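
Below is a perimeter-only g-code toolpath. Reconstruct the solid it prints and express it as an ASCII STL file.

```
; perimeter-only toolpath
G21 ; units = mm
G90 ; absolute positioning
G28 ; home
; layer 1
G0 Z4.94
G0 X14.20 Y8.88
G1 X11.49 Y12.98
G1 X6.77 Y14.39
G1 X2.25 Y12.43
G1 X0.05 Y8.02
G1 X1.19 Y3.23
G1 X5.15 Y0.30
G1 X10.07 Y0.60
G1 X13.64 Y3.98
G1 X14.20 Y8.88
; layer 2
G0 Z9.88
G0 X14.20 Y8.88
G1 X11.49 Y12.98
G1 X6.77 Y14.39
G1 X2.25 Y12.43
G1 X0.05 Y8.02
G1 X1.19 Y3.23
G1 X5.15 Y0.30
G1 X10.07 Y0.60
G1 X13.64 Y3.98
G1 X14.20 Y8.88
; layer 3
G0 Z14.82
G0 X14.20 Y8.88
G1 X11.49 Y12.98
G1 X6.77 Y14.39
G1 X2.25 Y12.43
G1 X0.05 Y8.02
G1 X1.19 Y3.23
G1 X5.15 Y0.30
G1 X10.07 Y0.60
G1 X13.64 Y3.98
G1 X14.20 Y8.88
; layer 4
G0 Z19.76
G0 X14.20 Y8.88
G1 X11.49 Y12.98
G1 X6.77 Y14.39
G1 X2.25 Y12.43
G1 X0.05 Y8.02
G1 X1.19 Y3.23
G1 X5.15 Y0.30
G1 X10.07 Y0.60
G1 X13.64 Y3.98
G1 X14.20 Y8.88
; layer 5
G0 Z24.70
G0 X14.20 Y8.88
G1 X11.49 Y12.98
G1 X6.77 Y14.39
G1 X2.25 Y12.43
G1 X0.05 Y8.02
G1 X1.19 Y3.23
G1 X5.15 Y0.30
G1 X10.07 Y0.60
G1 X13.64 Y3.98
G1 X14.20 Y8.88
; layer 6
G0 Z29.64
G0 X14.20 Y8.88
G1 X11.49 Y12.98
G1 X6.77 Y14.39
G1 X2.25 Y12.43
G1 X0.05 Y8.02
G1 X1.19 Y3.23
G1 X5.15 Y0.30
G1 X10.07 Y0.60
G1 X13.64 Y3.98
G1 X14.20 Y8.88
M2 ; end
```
solid part
  facet normal 0.0000 0.0000 -1.0000
    outer loop
      vertex 6.77 14.39 0.00
      vertex 11.49 12.98 0.00
      vertex 14.20 8.88 0.00
    endloop
  endfacet
  facet normal 0.0000 0.0000 -1.0000
    outer loop
      vertex 2.25 12.43 0.00
      vertex 6.77 14.39 0.00
      vertex 14.20 8.88 0.00
    endloop
  endfacet
  facet normal 0.0000 0.0000 -1.0000
    outer loop
      vertex 0.05 8.02 0.00
      vertex 2.25 12.43 0.00
      vertex 14.20 8.88 0.00
    endloop
  endfacet
  facet normal 0.0000 0.0000 -1.0000
    outer loop
      vertex 1.19 3.23 0.00
      vertex 0.05 8.02 0.00
      vertex 14.20 8.88 0.00
    endloop
  endfacet
  facet normal 0.0000 0.0000 -1.0000
    outer loop
      vertex 5.15 0.30 0.00
      vertex 1.19 3.23 0.00
      vertex 14.20 8.88 0.00
    endloop
  endfacet
  facet normal 0.0000 0.0000 -1.0000
    outer loop
      vertex 10.07 0.60 0.00
      vertex 5.15 0.30 0.00
      vertex 14.20 8.88 0.00
    endloop
  endfacet
  facet normal 0.0000 0.0000 -1.0000
    outer loop
      vertex 13.64 3.98 0.00
      vertex 10.07 0.60 0.00
      vertex 14.20 8.88 0.00
    endloop
  endfacet
  facet normal 0.0000 0.0000 1.0000
    outer loop
      vertex 14.20 8.88 29.64
      vertex 11.49 12.98 29.64
      vertex 6.77 14.39 29.64
    endloop
  endfacet
  facet normal 0.0000 0.0000 1.0000
    outer loop
      vertex 14.20 8.88 29.64
      vertex 6.77 14.39 29.64
      vertex 2.25 12.43 29.64
    endloop
  endfacet
  facet normal 0.0000 0.0000 1.0000
    outer loop
      vertex 14.20 8.88 29.64
      vertex 2.25 12.43 29.64
      vertex 0.05 8.02 29.64
    endloop
  endfacet
  facet normal 0.0000 0.0000 1.0000
    outer loop
      vertex 14.20 8.88 29.64
      vertex 0.05 8.02 29.64
      vertex 1.19 3.23 29.64
    endloop
  endfacet
  facet normal 0.0000 0.0000 1.0000
    outer loop
      vertex 14.20 8.88 29.64
      vertex 1.19 3.23 29.64
      vertex 5.15 0.30 29.64
    endloop
  endfacet
  facet normal 0.0000 0.0000 1.0000
    outer loop
      vertex 14.20 8.88 29.64
      vertex 5.15 0.30 29.64
      vertex 10.07 0.60 29.64
    endloop
  endfacet
  facet normal 0.0000 0.0000 1.0000
    outer loop
      vertex 14.20 8.88 29.64
      vertex 10.07 0.60 29.64
      vertex 13.64 3.98 29.64
    endloop
  endfacet
  facet normal 0.8342 0.5514 0.0000
    outer loop
      vertex 14.20 8.88 0.00
      vertex 11.49 12.98 0.00
      vertex 11.49 12.98 29.64
    endloop
  endfacet
  facet normal 0.8342 0.5514 0.0000
    outer loop
      vertex 14.20 8.88 0.00
      vertex 11.49 12.98 29.64
      vertex 14.20 8.88 29.64
    endloop
  endfacet
  facet normal 0.2862 0.9582 0.0000
    outer loop
      vertex 11.49 12.98 0.00
      vertex 6.77 14.39 0.00
      vertex 6.77 14.39 29.64
    endloop
  endfacet
  facet normal 0.2862 0.9582 0.0000
    outer loop
      vertex 11.49 12.98 0.00
      vertex 6.77 14.39 29.64
      vertex 11.49 12.98 29.64
    endloop
  endfacet
  facet normal -0.3978 0.9175 0.0000
    outer loop
      vertex 6.77 14.39 0.00
      vertex 2.25 12.43 0.00
      vertex 2.25 12.43 29.64
    endloop
  endfacet
  facet normal -0.3978 0.9175 0.0000
    outer loop
      vertex 6.77 14.39 0.00
      vertex 2.25 12.43 29.64
      vertex 6.77 14.39 29.64
    endloop
  endfacet
  facet normal -0.8948 0.4464 0.0000
    outer loop
      vertex 2.25 12.43 0.00
      vertex 0.05 8.02 0.00
      vertex 0.05 8.02 29.64
    endloop
  endfacet
  facet normal -0.8948 0.4464 0.0000
    outer loop
      vertex 2.25 12.43 0.00
      vertex 0.05 8.02 29.64
      vertex 2.25 12.43 29.64
    endloop
  endfacet
  facet normal -0.9728 -0.2315 0.0000
    outer loop
      vertex 0.05 8.02 0.00
      vertex 1.19 3.23 0.00
      vertex 1.19 3.23 29.64
    endloop
  endfacet
  facet normal -0.9728 -0.2315 0.0000
    outer loop
      vertex 0.05 8.02 0.00
      vertex 1.19 3.23 29.64
      vertex 0.05 8.02 29.64
    endloop
  endfacet
  facet normal -0.5948 -0.8039 0.0000
    outer loop
      vertex 1.19 3.23 0.00
      vertex 5.15 0.30 0.00
      vertex 5.15 0.30 29.64
    endloop
  endfacet
  facet normal -0.5948 -0.8039 0.0000
    outer loop
      vertex 1.19 3.23 0.00
      vertex 5.15 0.30 29.64
      vertex 1.19 3.23 29.64
    endloop
  endfacet
  facet normal 0.0609 -0.9981 0.0000
    outer loop
      vertex 5.15 0.30 0.00
      vertex 10.07 0.60 0.00
      vertex 10.07 0.60 29.64
    endloop
  endfacet
  facet normal 0.0609 -0.9981 0.0000
    outer loop
      vertex 5.15 0.30 0.00
      vertex 10.07 0.60 29.64
      vertex 5.15 0.30 29.64
    endloop
  endfacet
  facet normal 0.6875 -0.7262 0.0000
    outer loop
      vertex 10.07 0.60 0.00
      vertex 13.64 3.98 0.00
      vertex 13.64 3.98 29.64
    endloop
  endfacet
  facet normal 0.6875 -0.7262 0.0000
    outer loop
      vertex 10.07 0.60 0.00
      vertex 13.64 3.98 29.64
      vertex 10.07 0.60 29.64
    endloop
  endfacet
  facet normal 0.9935 -0.1135 0.0000
    outer loop
      vertex 13.64 3.98 0.00
      vertex 14.20 8.88 0.00
      vertex 14.20 8.88 29.64
    endloop
  endfacet
  facet normal 0.9935 -0.1135 0.0000
    outer loop
      vertex 13.64 3.98 0.00
      vertex 14.20 8.88 29.64
      vertex 13.64 3.98 29.64
    endloop
  endfacet
endsolid part

The G0 Z moves step by Δz≈4.94 mm. Every layer's G1 loop is the same polygon, so the solid is a straight extrusion of it from z=0 to z≈29.6. Closing with flat bottom and top caps and triangulating gives 32 facets — a regular 9-sided prism (a cylinder approximated with 9 flat sides), circumscribed radius ≈ 7.2 mm, height ≈ 29.6 mm.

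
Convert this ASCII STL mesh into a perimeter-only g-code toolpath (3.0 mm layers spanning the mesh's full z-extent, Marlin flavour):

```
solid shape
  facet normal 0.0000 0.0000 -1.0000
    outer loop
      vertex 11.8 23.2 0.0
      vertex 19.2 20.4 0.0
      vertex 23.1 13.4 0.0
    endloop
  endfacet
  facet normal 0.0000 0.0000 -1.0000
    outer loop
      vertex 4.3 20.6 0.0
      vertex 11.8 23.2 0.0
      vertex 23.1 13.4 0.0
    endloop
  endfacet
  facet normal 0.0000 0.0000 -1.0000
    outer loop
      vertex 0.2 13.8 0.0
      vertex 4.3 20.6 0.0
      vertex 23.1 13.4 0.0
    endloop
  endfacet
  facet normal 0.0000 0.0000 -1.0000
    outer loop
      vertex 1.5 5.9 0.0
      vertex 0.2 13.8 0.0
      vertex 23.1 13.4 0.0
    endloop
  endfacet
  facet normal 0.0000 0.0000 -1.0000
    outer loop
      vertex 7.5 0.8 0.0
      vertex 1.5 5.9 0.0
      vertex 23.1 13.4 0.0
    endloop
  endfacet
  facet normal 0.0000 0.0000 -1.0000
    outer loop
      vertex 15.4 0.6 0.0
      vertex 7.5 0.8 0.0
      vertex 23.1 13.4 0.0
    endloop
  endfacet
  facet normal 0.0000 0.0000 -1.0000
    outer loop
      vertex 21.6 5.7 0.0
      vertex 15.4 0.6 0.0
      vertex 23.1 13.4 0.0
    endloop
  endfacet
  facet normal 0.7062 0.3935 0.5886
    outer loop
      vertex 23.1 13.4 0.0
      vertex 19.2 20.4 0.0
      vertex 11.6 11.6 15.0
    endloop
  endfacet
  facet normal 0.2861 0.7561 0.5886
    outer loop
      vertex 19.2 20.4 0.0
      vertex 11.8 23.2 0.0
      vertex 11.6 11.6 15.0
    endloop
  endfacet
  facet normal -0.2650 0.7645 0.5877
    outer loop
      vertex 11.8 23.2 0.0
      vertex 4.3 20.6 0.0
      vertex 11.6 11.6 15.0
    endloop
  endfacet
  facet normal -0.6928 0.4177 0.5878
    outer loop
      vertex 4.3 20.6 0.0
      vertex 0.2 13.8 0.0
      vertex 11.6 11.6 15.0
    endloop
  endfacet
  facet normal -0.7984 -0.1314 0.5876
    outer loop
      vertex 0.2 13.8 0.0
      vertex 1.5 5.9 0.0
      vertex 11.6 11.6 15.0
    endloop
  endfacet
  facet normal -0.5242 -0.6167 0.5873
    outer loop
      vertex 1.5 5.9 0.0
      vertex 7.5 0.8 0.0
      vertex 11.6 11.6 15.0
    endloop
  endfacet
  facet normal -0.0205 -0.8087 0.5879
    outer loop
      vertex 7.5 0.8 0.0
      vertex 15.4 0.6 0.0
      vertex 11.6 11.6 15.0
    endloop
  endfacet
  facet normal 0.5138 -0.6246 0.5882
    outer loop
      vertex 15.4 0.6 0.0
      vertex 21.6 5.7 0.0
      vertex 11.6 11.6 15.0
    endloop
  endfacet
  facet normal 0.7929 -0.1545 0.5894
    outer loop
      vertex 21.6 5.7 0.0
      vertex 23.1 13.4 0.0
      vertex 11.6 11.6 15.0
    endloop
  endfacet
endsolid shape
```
; perimeter-only toolpath
G21 ; units = mm
G90 ; absolute positioning
G28 ; home
; layer 1
G0 Z3.0
G0 X20.8 Y13.0
G1 X17.7 Y18.6
G1 X11.8 Y20.9
G1 X5.8 Y18.8
G1 X2.5 Y13.4
G1 X3.5 Y7.0
G1 X8.3 Y3.0
G1 X14.6 Y2.8
G1 X19.6 Y6.9
G1 X20.8 Y13.0
; layer 2
G0 Z6.0
G0 X18.5 Y12.7
G1 X16.2 Y16.9
G1 X11.7 Y18.6
G1 X7.2 Y17.0
G1 X4.8 Y12.9
G1 X5.5 Y8.2
G1 X9.1 Y5.1
G1 X13.9 Y5.0
G1 X17.6 Y8.1
G1 X18.5 Y12.7
; layer 3
G0 Z9.0
G0 X16.2 Y12.3
G1 X14.6 Y15.1
G1 X11.7 Y16.2
G1 X8.7 Y15.2
G1 X7.0 Y12.5
G1 X7.6 Y9.3
G1 X10.0 Y7.3
G1 X13.1 Y7.2
G1 X15.6 Y9.2
G1 X16.2 Y12.3
; layer 4
G0 Z12.0
G0 X13.9 Y12.0
G1 X13.1 Y13.4
G1 X11.6 Y13.9
G1 X10.1 Y13.4
G1 X9.3 Y12.0
G1 X9.6 Y10.5
G1 X10.8 Y9.4
G1 X12.4 Y9.4
G1 X13.6 Y10.4
G1 X13.9 Y12.0
M2 ; end

The solid is a regular 9-sided pyramid, base circumscribed radius ≈ 11.6 mm, apex at z ≈ 15 mm. Slicing at Δz = 3.0 mm — 5 equal slices spanning the solid's height, so layer i sits at z = i·h/5 — gives 4 non-empty perimeters. Each is a 9-segment closed polygon; G0 lifts to the layer z and rapids to the start vertex, then G1 traces the edges. The cross-section shrinks linearly with z (the slice at the apex is degenerate and omitted).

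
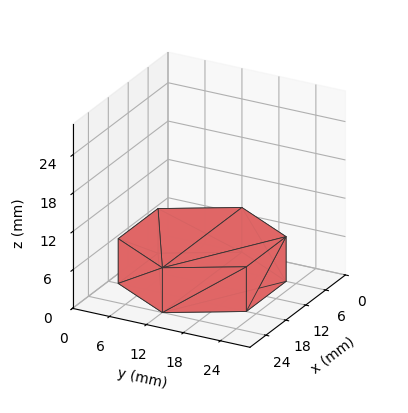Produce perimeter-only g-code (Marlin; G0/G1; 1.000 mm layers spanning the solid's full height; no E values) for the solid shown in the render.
Reading the render: the shape is a regular 6-sided prism (a cylinder approximated with 6 flat sides), circumscribed radius ≈ 12 mm, height ≈ 7 mm (dimensions read to the nearest mm from the axis ticks). For the g-code, the solid's height is divided into equal slices at the stated Δz and each level perimeter traced with G1 moves after a G0 lift.

; perimeter-only toolpath
G21 ; units = mm
G90 ; absolute positioning
G28 ; home
; layer 1
G0 Z1.000
G0 X24.000 Y12.000
G1 X18.000 Y22.392
G1 X6.000 Y22.392
G1 X0.000 Y12.000
G1 X6.000 Y1.608
G1 X18.000 Y1.608
G1 X24.000 Y12.000
; layer 2
G0 Z2.000
G0 X24.000 Y12.000
G1 X18.000 Y22.392
G1 X6.000 Y22.392
G1 X0.000 Y12.000
G1 X6.000 Y1.608
G1 X18.000 Y1.608
G1 X24.000 Y12.000
; layer 3
G0 Z3.000
G0 X24.000 Y12.000
G1 X18.000 Y22.392
G1 X6.000 Y22.392
G1 X0.000 Y12.000
G1 X6.000 Y1.608
G1 X18.000 Y1.608
G1 X24.000 Y12.000
; layer 4
G0 Z4.000
G0 X24.000 Y12.000
G1 X18.000 Y22.392
G1 X6.000 Y22.392
G1 X0.000 Y12.000
G1 X6.000 Y1.608
G1 X18.000 Y1.608
G1 X24.000 Y12.000
; layer 5
G0 Z5.000
G0 X24.000 Y12.000
G1 X18.000 Y22.392
G1 X6.000 Y22.392
G1 X0.000 Y12.000
G1 X6.000 Y1.608
G1 X18.000 Y1.608
G1 X24.000 Y12.000
; layer 6
G0 Z6.000
G0 X24.000 Y12.000
G1 X18.000 Y22.392
G1 X6.000 Y22.392
G1 X0.000 Y12.000
G1 X6.000 Y1.608
G1 X18.000 Y1.608
G1 X24.000 Y12.000
; layer 7
G0 Z7.000
G0 X24.000 Y12.000
G1 X18.000 Y22.392
G1 X6.000 Y22.392
G1 X0.000 Y12.000
G1 X6.000 Y1.608
G1 X18.000 Y1.608
G1 X24.000 Y12.000
M2 ; end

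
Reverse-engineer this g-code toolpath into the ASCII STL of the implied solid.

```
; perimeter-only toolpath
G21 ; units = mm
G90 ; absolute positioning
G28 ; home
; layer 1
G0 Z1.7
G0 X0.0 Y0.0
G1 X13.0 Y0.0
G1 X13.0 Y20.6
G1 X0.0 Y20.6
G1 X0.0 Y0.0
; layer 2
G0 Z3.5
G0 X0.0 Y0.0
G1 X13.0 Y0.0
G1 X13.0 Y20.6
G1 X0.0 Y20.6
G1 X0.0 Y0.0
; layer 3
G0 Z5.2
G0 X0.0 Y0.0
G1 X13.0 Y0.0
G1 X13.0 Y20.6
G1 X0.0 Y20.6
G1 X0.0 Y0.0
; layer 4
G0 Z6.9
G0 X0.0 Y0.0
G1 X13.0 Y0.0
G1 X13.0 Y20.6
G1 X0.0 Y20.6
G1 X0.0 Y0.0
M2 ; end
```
solid part
  facet normal 0.0000 0.0000 -1.0000
    outer loop
      vertex 13.0 20.6 0.0
      vertex 13.0 0.0 0.0
      vertex 0.0 0.0 0.0
    endloop
  endfacet
  facet normal 0.0000 0.0000 -1.0000
    outer loop
      vertex 0.0 20.6 0.0
      vertex 13.0 20.6 0.0
      vertex 0.0 0.0 0.0
    endloop
  endfacet
  facet normal 0.0000 0.0000 1.0000
    outer loop
      vertex 0.0 0.0 6.9
      vertex 13.0 0.0 6.9
      vertex 13.0 20.6 6.9
    endloop
  endfacet
  facet normal 0.0000 0.0000 1.0000
    outer loop
      vertex 0.0 0.0 6.9
      vertex 13.0 20.6 6.9
      vertex 0.0 20.6 6.9
    endloop
  endfacet
  facet normal 0.0000 -1.0000 0.0000
    outer loop
      vertex 0.0 0.0 0.0
      vertex 13.0 0.0 0.0
      vertex 13.0 0.0 6.9
    endloop
  endfacet
  facet normal 0.0000 -1.0000 0.0000
    outer loop
      vertex 0.0 0.0 0.0
      vertex 13.0 0.0 6.9
      vertex 0.0 0.0 6.9
    endloop
  endfacet
  facet normal 0.0000 1.0000 0.0000
    outer loop
      vertex 13.0 20.6 6.9
      vertex 13.0 20.6 0.0
      vertex 0.0 20.6 0.0
    endloop
  endfacet
  facet normal 0.0000 1.0000 0.0000
    outer loop
      vertex 0.0 20.6 6.9
      vertex 13.0 20.6 6.9
      vertex 0.0 20.6 0.0
    endloop
  endfacet
  facet normal -1.0000 0.0000 0.0000
    outer loop
      vertex 0.0 20.6 6.9
      vertex 0.0 20.6 0.0
      vertex 0.0 0.0 0.0
    endloop
  endfacet
  facet normal -1.0000 0.0000 0.0000
    outer loop
      vertex 0.0 0.0 6.9
      vertex 0.0 20.6 6.9
      vertex 0.0 0.0 0.0
    endloop
  endfacet
  facet normal 1.0000 0.0000 0.0000
    outer loop
      vertex 13.0 0.0 0.0
      vertex 13.0 20.6 0.0
      vertex 13.0 20.6 6.9
    endloop
  endfacet
  facet normal 1.0000 0.0000 0.0000
    outer loop
      vertex 13.0 0.0 0.0
      vertex 13.0 20.6 6.9
      vertex 13.0 0.0 6.9
    endloop
  endfacet
endsolid part

The G0 Z moves step by Δz≈1.7 mm. Every layer's G1 loop is the same polygon, so the solid is a straight extrusion of it from z=0 to z≈6.9. Closing with flat bottom and top caps and triangulating gives 12 facets — a rectangular box, roughly 13 × 20.6 mm footprint and 6.9 mm tall.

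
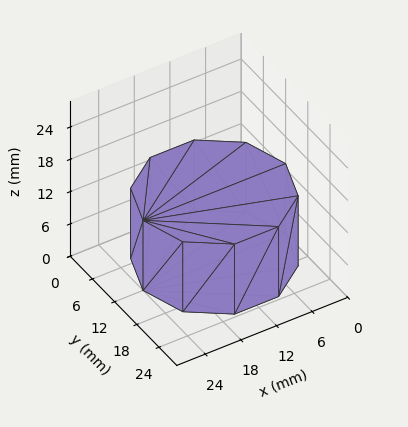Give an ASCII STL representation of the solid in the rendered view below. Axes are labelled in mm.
Reading the render: the shape is a regular 10-sided prism (a cylinder approximated with 10 flat sides), circumscribed radius ≈ 12 mm, height ≈ 13 mm (dimensions read to the nearest mm from the axis ticks). For the STL, each face is triangulated and given an outward normal.

solid part
  facet normal 0.0000 0.0000 -1.0000
    outer loop
      vertex 15.708 23.413 0.000
      vertex 21.708 19.053 0.000
      vertex 24.000 12.000 0.000
    endloop
  endfacet
  facet normal 0.0000 0.0000 -1.0000
    outer loop
      vertex 8.292 23.413 0.000
      vertex 15.708 23.413 0.000
      vertex 24.000 12.000 0.000
    endloop
  endfacet
  facet normal 0.0000 0.0000 -1.0000
    outer loop
      vertex 2.292 19.053 0.000
      vertex 8.292 23.413 0.000
      vertex 24.000 12.000 0.000
    endloop
  endfacet
  facet normal 0.0000 0.0000 -1.0000
    outer loop
      vertex 0.000 12.000 0.000
      vertex 2.292 19.053 0.000
      vertex 24.000 12.000 0.000
    endloop
  endfacet
  facet normal 0.0000 0.0000 -1.0000
    outer loop
      vertex 2.292 4.947 0.000
      vertex 0.000 12.000 0.000
      vertex 24.000 12.000 0.000
    endloop
  endfacet
  facet normal 0.0000 0.0000 -1.0000
    outer loop
      vertex 8.292 0.587 0.000
      vertex 2.292 4.947 0.000
      vertex 24.000 12.000 0.000
    endloop
  endfacet
  facet normal 0.0000 0.0000 -1.0000
    outer loop
      vertex 15.708 0.587 0.000
      vertex 8.292 0.587 0.000
      vertex 24.000 12.000 0.000
    endloop
  endfacet
  facet normal 0.0000 0.0000 -1.0000
    outer loop
      vertex 21.708 4.947 0.000
      vertex 15.708 0.587 0.000
      vertex 24.000 12.000 0.000
    endloop
  endfacet
  facet normal 0.0000 0.0000 1.0000
    outer loop
      vertex 24.000 12.000 13.000
      vertex 21.708 19.053 13.000
      vertex 15.708 23.413 13.000
    endloop
  endfacet
  facet normal 0.0000 0.0000 1.0000
    outer loop
      vertex 24.000 12.000 13.000
      vertex 15.708 23.413 13.000
      vertex 8.292 23.413 13.000
    endloop
  endfacet
  facet normal 0.0000 0.0000 1.0000
    outer loop
      vertex 24.000 12.000 13.000
      vertex 8.292 23.413 13.000
      vertex 2.292 19.053 13.000
    endloop
  endfacet
  facet normal 0.0000 0.0000 1.0000
    outer loop
      vertex 24.000 12.000 13.000
      vertex 2.292 19.053 13.000
      vertex 0.000 12.000 13.000
    endloop
  endfacet
  facet normal 0.0000 0.0000 1.0000
    outer loop
      vertex 24.000 12.000 13.000
      vertex 0.000 12.000 13.000
      vertex 2.292 4.947 13.000
    endloop
  endfacet
  facet normal 0.0000 0.0000 1.0000
    outer loop
      vertex 24.000 12.000 13.000
      vertex 2.292 4.947 13.000
      vertex 8.292 0.587 13.000
    endloop
  endfacet
  facet normal 0.0000 0.0000 1.0000
    outer loop
      vertex 24.000 12.000 13.000
      vertex 8.292 0.587 13.000
      vertex 15.708 0.587 13.000
    endloop
  endfacet
  facet normal 0.0000 0.0000 1.0000
    outer loop
      vertex 24.000 12.000 13.000
      vertex 15.708 0.587 13.000
      vertex 21.708 4.947 13.000
    endloop
  endfacet
  facet normal 0.9510 0.3091 0.0000
    outer loop
      vertex 24.000 12.000 0.000
      vertex 21.708 19.053 0.000
      vertex 21.708 19.053 13.000
    endloop
  endfacet
  facet normal 0.9510 0.3091 0.0000
    outer loop
      vertex 24.000 12.000 0.000
      vertex 21.708 19.053 13.000
      vertex 24.000 12.000 13.000
    endloop
  endfacet
  facet normal 0.5879 0.8090 0.0000
    outer loop
      vertex 21.708 19.053 0.000
      vertex 15.708 23.413 0.000
      vertex 15.708 23.413 13.000
    endloop
  endfacet
  facet normal 0.5879 0.8090 0.0000
    outer loop
      vertex 21.708 19.053 0.000
      vertex 15.708 23.413 13.000
      vertex 21.708 19.053 13.000
    endloop
  endfacet
  facet normal 0.0000 1.0000 0.0000
    outer loop
      vertex 15.708 23.413 0.000
      vertex 8.292 23.413 0.000
      vertex 8.292 23.413 13.000
    endloop
  endfacet
  facet normal 0.0000 1.0000 0.0000
    outer loop
      vertex 15.708 23.413 0.000
      vertex 8.292 23.413 13.000
      vertex 15.708 23.413 13.000
    endloop
  endfacet
  facet normal -0.5879 0.8090 0.0000
    outer loop
      vertex 8.292 23.413 0.000
      vertex 2.292 19.053 0.000
      vertex 2.292 19.053 13.000
    endloop
  endfacet
  facet normal -0.5879 0.8090 0.0000
    outer loop
      vertex 8.292 23.413 0.000
      vertex 2.292 19.053 13.000
      vertex 8.292 23.413 13.000
    endloop
  endfacet
  facet normal -0.9510 0.3091 0.0000
    outer loop
      vertex 2.292 19.053 0.000
      vertex 0.000 12.000 0.000
      vertex 0.000 12.000 13.000
    endloop
  endfacet
  facet normal -0.9510 0.3091 0.0000
    outer loop
      vertex 2.292 19.053 0.000
      vertex 0.000 12.000 13.000
      vertex 2.292 19.053 13.000
    endloop
  endfacet
  facet normal -0.9510 -0.3091 0.0000
    outer loop
      vertex 0.000 12.000 0.000
      vertex 2.292 4.947 0.000
      vertex 2.292 4.947 13.000
    endloop
  endfacet
  facet normal -0.9510 -0.3091 0.0000
    outer loop
      vertex 0.000 12.000 0.000
      vertex 2.292 4.947 13.000
      vertex 0.000 12.000 13.000
    endloop
  endfacet
  facet normal -0.5879 -0.8090 0.0000
    outer loop
      vertex 2.292 4.947 0.000
      vertex 8.292 0.587 0.000
      vertex 8.292 0.587 13.000
    endloop
  endfacet
  facet normal -0.5879 -0.8090 0.0000
    outer loop
      vertex 2.292 4.947 0.000
      vertex 8.292 0.587 13.000
      vertex 2.292 4.947 13.000
    endloop
  endfacet
  facet normal 0.0000 -1.0000 0.0000
    outer loop
      vertex 8.292 0.587 0.000
      vertex 15.708 0.587 0.000
      vertex 15.708 0.587 13.000
    endloop
  endfacet
  facet normal 0.0000 -1.0000 0.0000
    outer loop
      vertex 8.292 0.587 0.000
      vertex 15.708 0.587 13.000
      vertex 8.292 0.587 13.000
    endloop
  endfacet
  facet normal 0.5879 -0.8090 0.0000
    outer loop
      vertex 15.708 0.587 0.000
      vertex 21.708 4.947 0.000
      vertex 21.708 4.947 13.000
    endloop
  endfacet
  facet normal 0.5879 -0.8090 0.0000
    outer loop
      vertex 15.708 0.587 0.000
      vertex 21.708 4.947 13.000
      vertex 15.708 0.587 13.000
    endloop
  endfacet
  facet normal 0.9510 -0.3091 0.0000
    outer loop
      vertex 21.708 4.947 0.000
      vertex 24.000 12.000 0.000
      vertex 24.000 12.000 13.000
    endloop
  endfacet
  facet normal 0.9510 -0.3091 0.0000
    outer loop
      vertex 21.708 4.947 0.000
      vertex 24.000 12.000 13.000
      vertex 21.708 4.947 13.000
    endloop
  endfacet
endsolid part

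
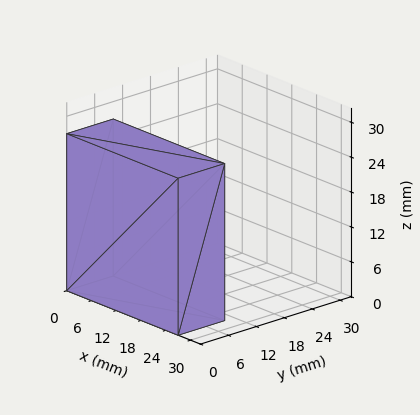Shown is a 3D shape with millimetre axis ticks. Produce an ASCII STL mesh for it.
Reading the render: the shape is a rectangular box, roughly 27 × 10 mm footprint and 27 mm tall (dimensions read to the nearest mm from the axis ticks). For the STL, each face is triangulated and given an outward normal.

solid part
  facet normal 0.0000 0.0000 -1.0000
    outer loop
      vertex 27.0 10.0 0.0
      vertex 27.0 0.0 0.0
      vertex 0.0 0.0 0.0
    endloop
  endfacet
  facet normal 0.0000 0.0000 -1.0000
    outer loop
      vertex 0.0 10.0 0.0
      vertex 27.0 10.0 0.0
      vertex 0.0 0.0 0.0
    endloop
  endfacet
  facet normal 0.0000 0.0000 1.0000
    outer loop
      vertex 0.0 0.0 27.0
      vertex 27.0 0.0 27.0
      vertex 27.0 10.0 27.0
    endloop
  endfacet
  facet normal 0.0000 0.0000 1.0000
    outer loop
      vertex 0.0 0.0 27.0
      vertex 27.0 10.0 27.0
      vertex 0.0 10.0 27.0
    endloop
  endfacet
  facet normal 0.0000 -1.0000 0.0000
    outer loop
      vertex 0.0 0.0 0.0
      vertex 27.0 0.0 0.0
      vertex 27.0 0.0 27.0
    endloop
  endfacet
  facet normal 0.0000 -1.0000 0.0000
    outer loop
      vertex 0.0 0.0 0.0
      vertex 27.0 0.0 27.0
      vertex 0.0 0.0 27.0
    endloop
  endfacet
  facet normal 0.0000 1.0000 0.0000
    outer loop
      vertex 27.0 10.0 27.0
      vertex 27.0 10.0 0.0
      vertex 0.0 10.0 0.0
    endloop
  endfacet
  facet normal 0.0000 1.0000 0.0000
    outer loop
      vertex 0.0 10.0 27.0
      vertex 27.0 10.0 27.0
      vertex 0.0 10.0 0.0
    endloop
  endfacet
  facet normal -1.0000 0.0000 0.0000
    outer loop
      vertex 0.0 10.0 27.0
      vertex 0.0 10.0 0.0
      vertex 0.0 0.0 0.0
    endloop
  endfacet
  facet normal -1.0000 0.0000 0.0000
    outer loop
      vertex 0.0 0.0 27.0
      vertex 0.0 10.0 27.0
      vertex 0.0 0.0 0.0
    endloop
  endfacet
  facet normal 1.0000 0.0000 0.0000
    outer loop
      vertex 27.0 0.0 0.0
      vertex 27.0 10.0 0.0
      vertex 27.0 10.0 27.0
    endloop
  endfacet
  facet normal 1.0000 0.0000 0.0000
    outer loop
      vertex 27.0 0.0 0.0
      vertex 27.0 10.0 27.0
      vertex 27.0 0.0 27.0
    endloop
  endfacet
endsolid part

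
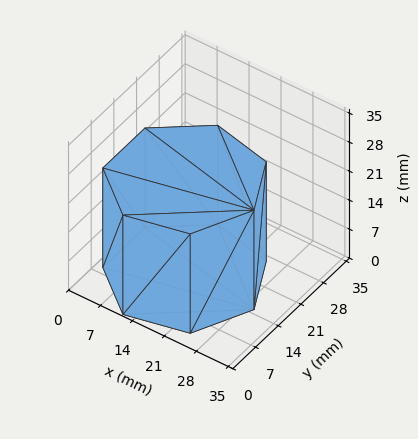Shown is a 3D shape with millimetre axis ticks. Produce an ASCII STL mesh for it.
Reading the render: the shape is a regular 7-sided prism (a cylinder approximated with 7 flat sides), circumscribed radius ≈ 15 mm, height ≈ 24 mm (dimensions read to the nearest mm from the axis ticks). For the STL, each face is triangulated and given an outward normal.

solid part
  facet normal 0.0000 0.0000 -1.0000
    outer loop
      vertex 11.66 29.62 0.00
      vertex 24.35 26.73 0.00
      vertex 30.00 15.00 0.00
    endloop
  endfacet
  facet normal 0.0000 0.0000 -1.0000
    outer loop
      vertex 1.49 21.51 0.00
      vertex 11.66 29.62 0.00
      vertex 30.00 15.00 0.00
    endloop
  endfacet
  facet normal 0.0000 0.0000 -1.0000
    outer loop
      vertex 1.49 8.49 0.00
      vertex 1.49 21.51 0.00
      vertex 30.00 15.00 0.00
    endloop
  endfacet
  facet normal 0.0000 0.0000 -1.0000
    outer loop
      vertex 11.66 0.38 0.00
      vertex 1.49 8.49 0.00
      vertex 30.00 15.00 0.00
    endloop
  endfacet
  facet normal 0.0000 0.0000 -1.0000
    outer loop
      vertex 24.35 3.27 0.00
      vertex 11.66 0.38 0.00
      vertex 30.00 15.00 0.00
    endloop
  endfacet
  facet normal 0.0000 0.0000 1.0000
    outer loop
      vertex 30.00 15.00 24.00
      vertex 24.35 26.73 24.00
      vertex 11.66 29.62 24.00
    endloop
  endfacet
  facet normal 0.0000 0.0000 1.0000
    outer loop
      vertex 30.00 15.00 24.00
      vertex 11.66 29.62 24.00
      vertex 1.49 21.51 24.00
    endloop
  endfacet
  facet normal 0.0000 0.0000 1.0000
    outer loop
      vertex 30.00 15.00 24.00
      vertex 1.49 21.51 24.00
      vertex 1.49 8.49 24.00
    endloop
  endfacet
  facet normal 0.0000 0.0000 1.0000
    outer loop
      vertex 30.00 15.00 24.00
      vertex 1.49 8.49 24.00
      vertex 11.66 0.38 24.00
    endloop
  endfacet
  facet normal 0.0000 0.0000 1.0000
    outer loop
      vertex 30.00 15.00 24.00
      vertex 11.66 0.38 24.00
      vertex 24.35 3.27 24.00
    endloop
  endfacet
  facet normal 0.9009 0.4340 0.0000
    outer loop
      vertex 30.00 15.00 0.00
      vertex 24.35 26.73 0.00
      vertex 24.35 26.73 24.00
    endloop
  endfacet
  facet normal 0.9009 0.4340 0.0000
    outer loop
      vertex 30.00 15.00 0.00
      vertex 24.35 26.73 24.00
      vertex 30.00 15.00 24.00
    endloop
  endfacet
  facet normal 0.2221 0.9750 0.0000
    outer loop
      vertex 24.35 26.73 0.00
      vertex 11.66 29.62 0.00
      vertex 11.66 29.62 24.00
    endloop
  endfacet
  facet normal 0.2221 0.9750 0.0000
    outer loop
      vertex 24.35 26.73 0.00
      vertex 11.66 29.62 24.00
      vertex 24.35 26.73 24.00
    endloop
  endfacet
  facet normal -0.6235 0.7818 0.0000
    outer loop
      vertex 11.66 29.62 0.00
      vertex 1.49 21.51 0.00
      vertex 1.49 21.51 24.00
    endloop
  endfacet
  facet normal -0.6235 0.7818 0.0000
    outer loop
      vertex 11.66 29.62 0.00
      vertex 1.49 21.51 24.00
      vertex 11.66 29.62 24.00
    endloop
  endfacet
  facet normal -1.0000 0.0000 0.0000
    outer loop
      vertex 1.49 21.51 0.00
      vertex 1.49 8.49 0.00
      vertex 1.49 8.49 24.00
    endloop
  endfacet
  facet normal -1.0000 0.0000 0.0000
    outer loop
      vertex 1.49 21.51 0.00
      vertex 1.49 8.49 24.00
      vertex 1.49 21.51 24.00
    endloop
  endfacet
  facet normal -0.6235 -0.7818 0.0000
    outer loop
      vertex 1.49 8.49 0.00
      vertex 11.66 0.38 0.00
      vertex 11.66 0.38 24.00
    endloop
  endfacet
  facet normal -0.6235 -0.7818 0.0000
    outer loop
      vertex 1.49 8.49 0.00
      vertex 11.66 0.38 24.00
      vertex 1.49 8.49 24.00
    endloop
  endfacet
  facet normal 0.2221 -0.9750 0.0000
    outer loop
      vertex 11.66 0.38 0.00
      vertex 24.35 3.27 0.00
      vertex 24.35 3.27 24.00
    endloop
  endfacet
  facet normal 0.2221 -0.9750 0.0000
    outer loop
      vertex 11.66 0.38 0.00
      vertex 24.35 3.27 24.00
      vertex 11.66 0.38 24.00
    endloop
  endfacet
  facet normal 0.9009 -0.4340 0.0000
    outer loop
      vertex 24.35 3.27 0.00
      vertex 30.00 15.00 0.00
      vertex 30.00 15.00 24.00
    endloop
  endfacet
  facet normal 0.9009 -0.4340 0.0000
    outer loop
      vertex 24.35 3.27 0.00
      vertex 30.00 15.00 24.00
      vertex 24.35 3.27 24.00
    endloop
  endfacet
endsolid part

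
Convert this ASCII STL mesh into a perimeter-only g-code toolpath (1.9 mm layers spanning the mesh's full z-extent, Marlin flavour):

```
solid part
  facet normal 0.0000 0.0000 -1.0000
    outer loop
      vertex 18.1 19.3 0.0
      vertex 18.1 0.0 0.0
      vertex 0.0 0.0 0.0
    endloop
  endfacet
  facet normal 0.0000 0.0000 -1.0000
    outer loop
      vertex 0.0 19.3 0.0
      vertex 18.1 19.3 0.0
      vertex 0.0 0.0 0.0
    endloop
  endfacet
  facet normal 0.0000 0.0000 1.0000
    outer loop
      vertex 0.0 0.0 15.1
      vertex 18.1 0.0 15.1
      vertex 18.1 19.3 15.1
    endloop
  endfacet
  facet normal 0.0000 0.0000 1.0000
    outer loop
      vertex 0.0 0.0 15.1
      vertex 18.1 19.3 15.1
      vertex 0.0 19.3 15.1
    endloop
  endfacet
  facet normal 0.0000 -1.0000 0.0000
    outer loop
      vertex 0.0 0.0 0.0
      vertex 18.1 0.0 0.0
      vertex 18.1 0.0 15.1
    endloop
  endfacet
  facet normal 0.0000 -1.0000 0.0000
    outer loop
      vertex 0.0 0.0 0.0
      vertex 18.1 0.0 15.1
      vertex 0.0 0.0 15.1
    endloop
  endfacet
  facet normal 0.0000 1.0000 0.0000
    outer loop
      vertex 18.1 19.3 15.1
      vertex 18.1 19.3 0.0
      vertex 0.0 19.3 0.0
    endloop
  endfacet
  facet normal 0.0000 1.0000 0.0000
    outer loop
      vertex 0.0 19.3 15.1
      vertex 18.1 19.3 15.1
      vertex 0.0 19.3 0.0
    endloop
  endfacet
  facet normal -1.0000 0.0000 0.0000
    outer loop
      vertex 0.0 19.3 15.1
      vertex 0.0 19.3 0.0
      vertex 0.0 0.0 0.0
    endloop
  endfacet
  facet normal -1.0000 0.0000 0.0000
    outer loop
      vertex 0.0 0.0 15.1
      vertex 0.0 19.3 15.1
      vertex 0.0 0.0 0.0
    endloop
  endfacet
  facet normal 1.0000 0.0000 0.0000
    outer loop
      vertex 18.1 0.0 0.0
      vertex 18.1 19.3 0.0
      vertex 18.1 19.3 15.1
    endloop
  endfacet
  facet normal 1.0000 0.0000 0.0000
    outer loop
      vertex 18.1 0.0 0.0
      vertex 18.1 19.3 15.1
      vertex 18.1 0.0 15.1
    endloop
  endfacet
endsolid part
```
; perimeter-only toolpath
G21 ; units = mm
G90 ; absolute positioning
G28 ; home
; layer 1
G0 Z1.9
G0 X0.0 Y0.0
G1 X18.1 Y0.0
G1 X18.1 Y19.3
G1 X0.0 Y19.3
G1 X0.0 Y0.0
; layer 2
G0 Z3.8
G0 X0.0 Y0.0
G1 X18.1 Y0.0
G1 X18.1 Y19.3
G1 X0.0 Y19.3
G1 X0.0 Y0.0
; layer 3
G0 Z5.7
G0 X0.0 Y0.0
G1 X18.1 Y0.0
G1 X18.1 Y19.3
G1 X0.0 Y19.3
G1 X0.0 Y0.0
; layer 4
G0 Z7.5
G0 X0.0 Y0.0
G1 X18.1 Y0.0
G1 X18.1 Y19.3
G1 X0.0 Y19.3
G1 X0.0 Y0.0
; layer 5
G0 Z9.4
G0 X0.0 Y0.0
G1 X18.1 Y0.0
G1 X18.1 Y19.3
G1 X0.0 Y19.3
G1 X0.0 Y0.0
; layer 6
G0 Z11.3
G0 X0.0 Y0.0
G1 X18.1 Y0.0
G1 X18.1 Y19.3
G1 X0.0 Y19.3
G1 X0.0 Y0.0
; layer 7
G0 Z13.2
G0 X0.0 Y0.0
G1 X18.1 Y0.0
G1 X18.1 Y19.3
G1 X0.0 Y19.3
G1 X0.0 Y0.0
; layer 8
G0 Z15.1
G0 X0.0 Y0.0
G1 X18.1 Y0.0
G1 X18.1 Y19.3
G1 X0.0 Y19.3
G1 X0.0 Y0.0
M2 ; end

The solid is a rectangular box, roughly 18.1 × 19.3 mm footprint and 15.1 mm tall. Slicing at Δz = 1.9 mm — 8 equal slices spanning the solid's height, so layer i sits at z = i·h/8 — gives 8 non-empty perimeters. Each is a 4-segment closed polygon; G0 lifts to the layer z and rapids to the start vertex, then G1 traces the edges.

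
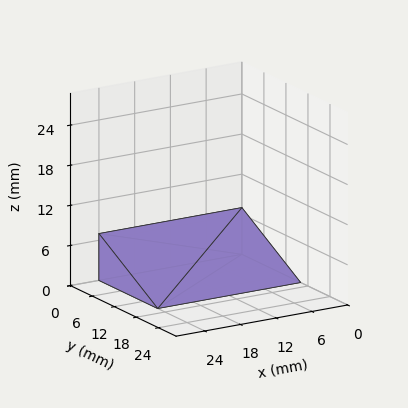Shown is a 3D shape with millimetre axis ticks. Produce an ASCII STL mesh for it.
Reading the render: the shape is a wedge (ramp): 24 × 16 mm base, rising to 7 mm along the y=0 edge and sloping linearly to z=0 at y=16 (dimensions read to the nearest mm from the axis ticks). For the STL, each face is triangulated and given an outward normal.

solid part
  facet normal 0.0000 0.0000 -1.0000
    outer loop
      vertex 24.000 16.000 0.000
      vertex 24.000 0.000 0.000
      vertex 0.000 0.000 0.000
    endloop
  endfacet
  facet normal 0.0000 0.0000 -1.0000
    outer loop
      vertex 0.000 16.000 0.000
      vertex 24.000 16.000 0.000
      vertex 0.000 0.000 0.000
    endloop
  endfacet
  facet normal 0.0000 -1.0000 0.0000
    outer loop
      vertex 0.000 0.000 0.000
      vertex 24.000 0.000 0.000
      vertex 24.000 0.000 7.000
    endloop
  endfacet
  facet normal 0.0000 -1.0000 0.0000
    outer loop
      vertex 0.000 0.000 0.000
      vertex 24.000 0.000 7.000
      vertex 0.000 0.000 7.000
    endloop
  endfacet
  facet normal 0.0000 0.4008 0.9162
    outer loop
      vertex 0.000 0.000 7.000
      vertex 24.000 0.000 7.000
      vertex 24.000 16.000 0.000
    endloop
  endfacet
  facet normal 0.0000 0.4008 0.9162
    outer loop
      vertex 0.000 0.000 7.000
      vertex 24.000 16.000 0.000
      vertex 0.000 16.000 0.000
    endloop
  endfacet
  facet normal -1.0000 0.0000 0.0000
    outer loop
      vertex 0.000 0.000 7.000
      vertex 0.000 16.000 0.000
      vertex 0.000 0.000 0.000
    endloop
  endfacet
  facet normal 1.0000 0.0000 0.0000
    outer loop
      vertex 24.000 0.000 0.000
      vertex 24.000 16.000 0.000
      vertex 24.000 0.000 7.000
    endloop
  endfacet
endsolid part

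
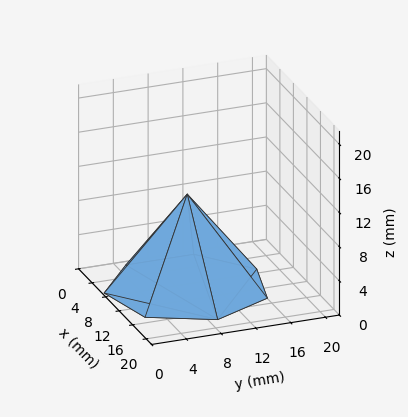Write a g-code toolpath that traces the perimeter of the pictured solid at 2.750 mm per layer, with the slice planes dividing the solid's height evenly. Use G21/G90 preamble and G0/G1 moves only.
Reading the render: the shape is a regular 7-sided pyramid, base circumscribed radius ≈ 9 mm, apex at z ≈ 11 mm (dimensions read to the nearest mm from the axis ticks). For the g-code, the solid's height is divided into equal slices at the stated Δz and each level perimeter traced with G1 moves after a G0 lift.

; perimeter-only toolpath
G21 ; units = mm
G90 ; absolute positioning
G28 ; home
; layer 1
G0 Z2.750
G0 X15.750 Y9.000
G1 X13.208 Y14.277
G1 X7.498 Y15.581
G1 X2.918 Y11.929
G1 X2.918 Y6.071
G1 X7.498 Y2.420
G1 X13.208 Y3.723
G1 X15.750 Y9.000
; layer 2
G0 Z5.500
G0 X13.500 Y9.000
G1 X11.806 Y12.518
G1 X7.998 Y13.387
G1 X4.946 Y10.953
G1 X4.946 Y7.047
G1 X7.998 Y4.613
G1 X11.806 Y5.482
G1 X13.500 Y9.000
; layer 3
G0 Z8.250
G0 X11.250 Y9.000
G1 X10.403 Y10.759
G1 X8.499 Y11.194
G1 X6.973 Y9.976
G1 X6.973 Y8.024
G1 X8.499 Y6.806
G1 X10.403 Y7.241
G1 X11.250 Y9.000
M2 ; end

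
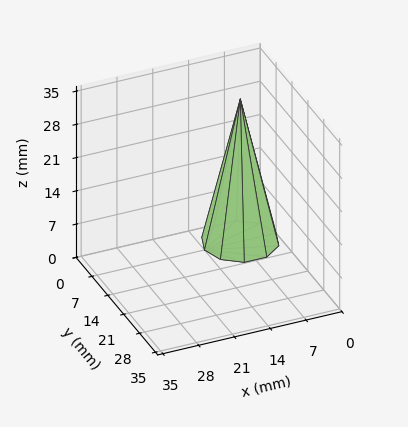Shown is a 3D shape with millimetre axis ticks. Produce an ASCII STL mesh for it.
Reading the render: the shape is a regular 10-sided pyramid, base circumscribed radius ≈ 7 mm, apex at z ≈ 30 mm (dimensions read to the nearest mm from the axis ticks). For the STL, each face is triangulated and given an outward normal.

solid part
  facet normal 0.0000 0.0000 -1.0000
    outer loop
      vertex 9.2 13.7 0.0
      vertex 12.7 11.1 0.0
      vertex 14.0 7.0 0.0
    endloop
  endfacet
  facet normal 0.0000 0.0000 -1.0000
    outer loop
      vertex 4.8 13.7 0.0
      vertex 9.2 13.7 0.0
      vertex 14.0 7.0 0.0
    endloop
  endfacet
  facet normal 0.0000 0.0000 -1.0000
    outer loop
      vertex 1.3 11.1 0.0
      vertex 4.8 13.7 0.0
      vertex 14.0 7.0 0.0
    endloop
  endfacet
  facet normal 0.0000 0.0000 -1.0000
    outer loop
      vertex 0.0 7.0 0.0
      vertex 1.3 11.1 0.0
      vertex 14.0 7.0 0.0
    endloop
  endfacet
  facet normal 0.0000 0.0000 -1.0000
    outer loop
      vertex 1.3 2.9 0.0
      vertex 0.0 7.0 0.0
      vertex 14.0 7.0 0.0
    endloop
  endfacet
  facet normal 0.0000 0.0000 -1.0000
    outer loop
      vertex 4.8 0.3 0.0
      vertex 1.3 2.9 0.0
      vertex 14.0 7.0 0.0
    endloop
  endfacet
  facet normal 0.0000 0.0000 -1.0000
    outer loop
      vertex 9.2 0.3 0.0
      vertex 4.8 0.3 0.0
      vertex 14.0 7.0 0.0
    endloop
  endfacet
  facet normal 0.0000 0.0000 -1.0000
    outer loop
      vertex 12.7 2.9 0.0
      vertex 9.2 0.3 0.0
      vertex 14.0 7.0 0.0
    endloop
  endfacet
  facet normal 0.9305 0.2950 0.2171
    outer loop
      vertex 14.0 7.0 0.0
      vertex 12.7 11.1 0.0
      vertex 7.0 7.0 30.0
    endloop
  endfacet
  facet normal 0.5820 0.7835 0.2177
    outer loop
      vertex 12.7 11.1 0.0
      vertex 9.2 13.7 0.0
      vertex 7.0 7.0 30.0
    endloop
  endfacet
  facet normal 0.0000 0.9760 0.2180
    outer loop
      vertex 9.2 13.7 0.0
      vertex 4.8 13.7 0.0
      vertex 7.0 7.0 30.0
    endloop
  endfacet
  facet normal -0.5820 0.7835 0.2177
    outer loop
      vertex 4.8 13.7 0.0
      vertex 1.3 11.1 0.0
      vertex 7.0 7.0 30.0
    endloop
  endfacet
  facet normal -0.9305 0.2950 0.2171
    outer loop
      vertex 1.3 11.1 0.0
      vertex 0.0 7.0 0.0
      vertex 7.0 7.0 30.0
    endloop
  endfacet
  facet normal -0.9305 -0.2950 0.2171
    outer loop
      vertex 0.0 7.0 0.0
      vertex 1.3 2.9 0.0
      vertex 7.0 7.0 30.0
    endloop
  endfacet
  facet normal -0.5820 -0.7835 0.2177
    outer loop
      vertex 1.3 2.9 0.0
      vertex 4.8 0.3 0.0
      vertex 7.0 7.0 30.0
    endloop
  endfacet
  facet normal 0.0000 -0.9760 0.2180
    outer loop
      vertex 4.8 0.3 0.0
      vertex 9.2 0.3 0.0
      vertex 7.0 7.0 30.0
    endloop
  endfacet
  facet normal 0.5820 -0.7835 0.2177
    outer loop
      vertex 9.2 0.3 0.0
      vertex 12.7 2.9 0.0
      vertex 7.0 7.0 30.0
    endloop
  endfacet
  facet normal 0.9305 -0.2950 0.2171
    outer loop
      vertex 12.7 2.9 0.0
      vertex 14.0 7.0 0.0
      vertex 7.0 7.0 30.0
    endloop
  endfacet
endsolid part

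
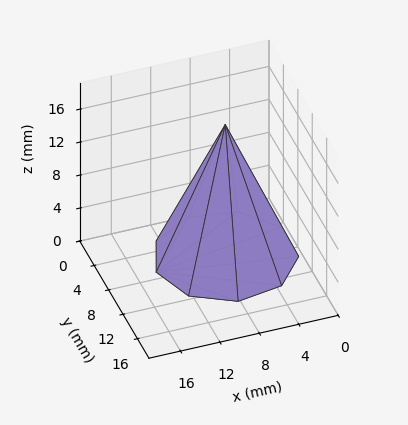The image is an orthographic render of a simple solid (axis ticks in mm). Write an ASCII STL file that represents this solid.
Reading the render: the shape is a regular 9-sided pyramid, base circumscribed radius ≈ 7 mm, apex at z ≈ 16 mm (dimensions read to the nearest mm from the axis ticks). For the STL, each face is triangulated and given an outward normal.

solid part
  facet normal 0.0000 0.0000 -1.0000
    outer loop
      vertex 8.216 13.894 0.000
      vertex 12.362 11.500 0.000
      vertex 14.000 7.000 0.000
    endloop
  endfacet
  facet normal 0.0000 0.0000 -1.0000
    outer loop
      vertex 3.500 13.062 0.000
      vertex 8.216 13.894 0.000
      vertex 14.000 7.000 0.000
    endloop
  endfacet
  facet normal 0.0000 0.0000 -1.0000
    outer loop
      vertex 0.422 9.394 0.000
      vertex 3.500 13.062 0.000
      vertex 14.000 7.000 0.000
    endloop
  endfacet
  facet normal 0.0000 0.0000 -1.0000
    outer loop
      vertex 0.422 4.606 0.000
      vertex 0.422 9.394 0.000
      vertex 14.000 7.000 0.000
    endloop
  endfacet
  facet normal 0.0000 0.0000 -1.0000
    outer loop
      vertex 3.500 0.938 0.000
      vertex 0.422 4.606 0.000
      vertex 14.000 7.000 0.000
    endloop
  endfacet
  facet normal 0.0000 0.0000 -1.0000
    outer loop
      vertex 8.216 0.106 0.000
      vertex 3.500 0.938 0.000
      vertex 14.000 7.000 0.000
    endloop
  endfacet
  facet normal 0.0000 0.0000 -1.0000
    outer loop
      vertex 12.362 2.500 0.000
      vertex 8.216 0.106 0.000
      vertex 14.000 7.000 0.000
    endloop
  endfacet
  facet normal 0.8691 0.3164 0.3802
    outer loop
      vertex 14.000 7.000 0.000
      vertex 12.362 11.500 0.000
      vertex 7.000 7.000 16.000
    endloop
  endfacet
  facet normal 0.4625 0.8009 0.3803
    outer loop
      vertex 12.362 11.500 0.000
      vertex 8.216 13.894 0.000
      vertex 7.000 7.000 16.000
    endloop
  endfacet
  facet normal -0.1607 0.9108 0.3802
    outer loop
      vertex 8.216 13.894 0.000
      vertex 3.500 13.062 0.000
      vertex 7.000 7.000 16.000
    endloop
  endfacet
  facet normal -0.7085 0.5945 0.3802
    outer loop
      vertex 3.500 13.062 0.000
      vertex 0.422 9.394 0.000
      vertex 7.000 7.000 16.000
    endloop
  endfacet
  facet normal -0.9249 0.0000 0.3802
    outer loop
      vertex 0.422 9.394 0.000
      vertex 0.422 4.606 0.000
      vertex 7.000 7.000 16.000
    endloop
  endfacet
  facet normal -0.7085 -0.5945 0.3802
    outer loop
      vertex 0.422 4.606 0.000
      vertex 3.500 0.938 0.000
      vertex 7.000 7.000 16.000
    endloop
  endfacet
  facet normal -0.1607 -0.9108 0.3802
    outer loop
      vertex 3.500 0.938 0.000
      vertex 8.216 0.106 0.000
      vertex 7.000 7.000 16.000
    endloop
  endfacet
  facet normal 0.4625 -0.8009 0.3803
    outer loop
      vertex 8.216 0.106 0.000
      vertex 12.362 2.500 0.000
      vertex 7.000 7.000 16.000
    endloop
  endfacet
  facet normal 0.8691 -0.3164 0.3802
    outer loop
      vertex 12.362 2.500 0.000
      vertex 14.000 7.000 0.000
      vertex 7.000 7.000 16.000
    endloop
  endfacet
endsolid part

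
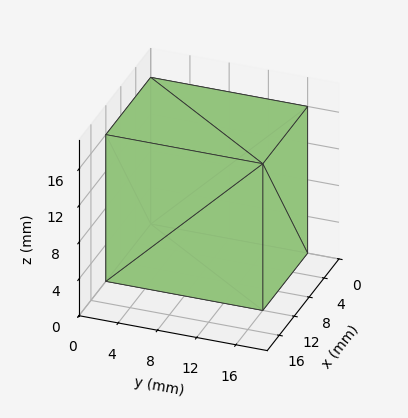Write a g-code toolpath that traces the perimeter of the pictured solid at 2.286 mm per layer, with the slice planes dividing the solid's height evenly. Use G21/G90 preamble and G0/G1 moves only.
Reading the render: the shape is a rectangular box, roughly 12 × 16 mm footprint and 16 mm tall (dimensions read to the nearest mm from the axis ticks). For the g-code, the solid's height is divided into equal slices at the stated Δz and each level perimeter traced with G1 moves after a G0 lift.

; perimeter-only toolpath
G21 ; units = mm
G90 ; absolute positioning
G28 ; home
; layer 1
G0 Z2.286
G0 X0.000 Y0.000
G1 X12.000 Y0.000
G1 X12.000 Y16.000
G1 X0.000 Y16.000
G1 X0.000 Y0.000
; layer 2
G0 Z4.571
G0 X0.000 Y0.000
G1 X12.000 Y0.000
G1 X12.000 Y16.000
G1 X0.000 Y16.000
G1 X0.000 Y0.000
; layer 3
G0 Z6.857
G0 X0.000 Y0.000
G1 X12.000 Y0.000
G1 X12.000 Y16.000
G1 X0.000 Y16.000
G1 X0.000 Y0.000
; layer 4
G0 Z9.143
G0 X0.000 Y0.000
G1 X12.000 Y0.000
G1 X12.000 Y16.000
G1 X0.000 Y16.000
G1 X0.000 Y0.000
; layer 5
G0 Z11.429
G0 X0.000 Y0.000
G1 X12.000 Y0.000
G1 X12.000 Y16.000
G1 X0.000 Y16.000
G1 X0.000 Y0.000
; layer 6
G0 Z13.714
G0 X0.000 Y0.000
G1 X12.000 Y0.000
G1 X12.000 Y16.000
G1 X0.000 Y16.000
G1 X0.000 Y0.000
; layer 7
G0 Z16.000
G0 X0.000 Y0.000
G1 X12.000 Y0.000
G1 X12.000 Y16.000
G1 X0.000 Y16.000
G1 X0.000 Y0.000
M2 ; end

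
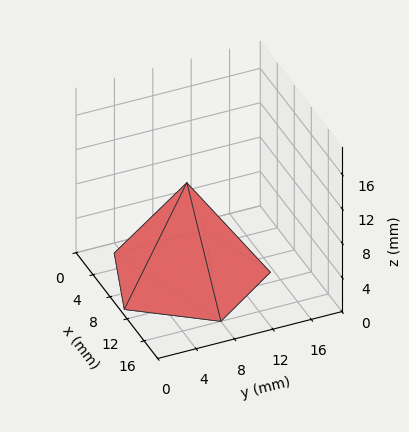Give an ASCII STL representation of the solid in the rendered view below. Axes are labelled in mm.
Reading the render: the shape is a regular 5-sided pyramid, base circumscribed radius ≈ 8 mm, apex at z ≈ 11 mm (dimensions read to the nearest mm from the axis ticks). For the STL, each face is triangulated and given an outward normal.

solid part
  facet normal 0.0000 0.0000 -1.0000
    outer loop
      vertex 1.53 12.70 0.00
      vertex 10.47 15.61 0.00
      vertex 16.00 8.00 0.00
    endloop
  endfacet
  facet normal 0.0000 0.0000 -1.0000
    outer loop
      vertex 1.53 3.30 0.00
      vertex 1.53 12.70 0.00
      vertex 16.00 8.00 0.00
    endloop
  endfacet
  facet normal 0.0000 0.0000 -1.0000
    outer loop
      vertex 10.47 0.39 0.00
      vertex 1.53 3.30 0.00
      vertex 16.00 8.00 0.00
    endloop
  endfacet
  facet normal 0.6972 0.5067 0.5071
    outer loop
      vertex 16.00 8.00 0.00
      vertex 10.47 15.61 0.00
      vertex 8.00 8.00 11.00
    endloop
  endfacet
  facet normal -0.2668 0.8196 0.5071
    outer loop
      vertex 10.47 15.61 0.00
      vertex 1.53 12.70 0.00
      vertex 8.00 8.00 11.00
    endloop
  endfacet
  facet normal -0.8620 0.0000 0.5070
    outer loop
      vertex 1.53 12.70 0.00
      vertex 1.53 3.30 0.00
      vertex 8.00 8.00 11.00
    endloop
  endfacet
  facet normal -0.2668 -0.8196 0.5071
    outer loop
      vertex 1.53 3.30 0.00
      vertex 10.47 0.39 0.00
      vertex 8.00 8.00 11.00
    endloop
  endfacet
  facet normal 0.6972 -0.5067 0.5071
    outer loop
      vertex 10.47 0.39 0.00
      vertex 16.00 8.00 0.00
      vertex 8.00 8.00 11.00
    endloop
  endfacet
endsolid part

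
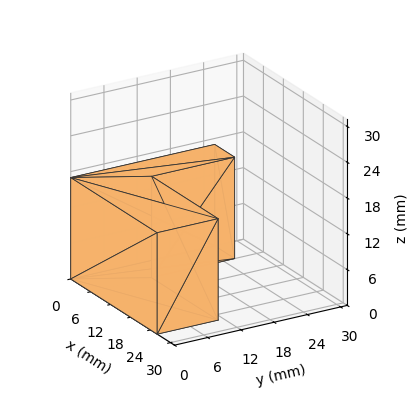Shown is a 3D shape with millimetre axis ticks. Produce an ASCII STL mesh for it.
Reading the render: the shape is an L-shaped prism: outer 26 × 26 mm, arm thicknesses ≈ 11 mm (horizontal) and 6 mm (vertical), extruded 17 mm in z (dimensions read to the nearest mm from the axis ticks). For the STL, each face is triangulated and given an outward normal.

solid part
  facet normal 0.0000 0.0000 -1.0000
    outer loop
      vertex 26.0 11.0 0.0
      vertex 26.0 0.0 0.0
      vertex 0.0 0.0 0.0
    endloop
  endfacet
  facet normal 0.0000 0.0000 -1.0000
    outer loop
      vertex 6.0 11.0 0.0
      vertex 26.0 11.0 0.0
      vertex 0.0 0.0 0.0
    endloop
  endfacet
  facet normal 0.0000 0.0000 -1.0000
    outer loop
      vertex 6.0 26.0 0.0
      vertex 6.0 11.0 0.0
      vertex 0.0 0.0 0.0
    endloop
  endfacet
  facet normal 0.0000 0.0000 -1.0000
    outer loop
      vertex 0.0 26.0 0.0
      vertex 6.0 26.0 0.0
      vertex 0.0 0.0 0.0
    endloop
  endfacet
  facet normal 0.0000 0.0000 1.0000
    outer loop
      vertex 0.0 0.0 17.0
      vertex 26.0 0.0 17.0
      vertex 26.0 11.0 17.0
    endloop
  endfacet
  facet normal 0.0000 0.0000 1.0000
    outer loop
      vertex 0.0 0.0 17.0
      vertex 26.0 11.0 17.0
      vertex 6.0 11.0 17.0
    endloop
  endfacet
  facet normal 0.0000 0.0000 1.0000
    outer loop
      vertex 0.0 0.0 17.0
      vertex 6.0 11.0 17.0
      vertex 6.0 26.0 17.0
    endloop
  endfacet
  facet normal 0.0000 0.0000 1.0000
    outer loop
      vertex 0.0 0.0 17.0
      vertex 6.0 26.0 17.0
      vertex 0.0 26.0 17.0
    endloop
  endfacet
  facet normal 0.0000 -1.0000 0.0000
    outer loop
      vertex 0.0 0.0 0.0
      vertex 26.0 0.0 0.0
      vertex 26.0 0.0 17.0
    endloop
  endfacet
  facet normal 0.0000 -1.0000 0.0000
    outer loop
      vertex 0.0 0.0 0.0
      vertex 26.0 0.0 17.0
      vertex 0.0 0.0 17.0
    endloop
  endfacet
  facet normal 1.0000 0.0000 0.0000
    outer loop
      vertex 26.0 0.0 0.0
      vertex 26.0 11.0 0.0
      vertex 26.0 11.0 17.0
    endloop
  endfacet
  facet normal 1.0000 0.0000 0.0000
    outer loop
      vertex 26.0 0.0 0.0
      vertex 26.0 11.0 17.0
      vertex 26.0 0.0 17.0
    endloop
  endfacet
  facet normal 0.0000 1.0000 0.0000
    outer loop
      vertex 26.0 11.0 0.0
      vertex 6.0 11.0 0.0
      vertex 6.0 11.0 17.0
    endloop
  endfacet
  facet normal 0.0000 1.0000 0.0000
    outer loop
      vertex 26.0 11.0 0.0
      vertex 6.0 11.0 17.0
      vertex 26.0 11.0 17.0
    endloop
  endfacet
  facet normal 1.0000 0.0000 0.0000
    outer loop
      vertex 6.0 11.0 0.0
      vertex 6.0 26.0 0.0
      vertex 6.0 26.0 17.0
    endloop
  endfacet
  facet normal 1.0000 0.0000 0.0000
    outer loop
      vertex 6.0 11.0 0.0
      vertex 6.0 26.0 17.0
      vertex 6.0 11.0 17.0
    endloop
  endfacet
  facet normal 0.0000 1.0000 0.0000
    outer loop
      vertex 6.0 26.0 0.0
      vertex 0.0 26.0 0.0
      vertex 0.0 26.0 17.0
    endloop
  endfacet
  facet normal 0.0000 1.0000 0.0000
    outer loop
      vertex 6.0 26.0 0.0
      vertex 0.0 26.0 17.0
      vertex 6.0 26.0 17.0
    endloop
  endfacet
  facet normal -1.0000 0.0000 0.0000
    outer loop
      vertex 0.0 26.0 0.0
      vertex 0.0 0.0 0.0
      vertex 0.0 0.0 17.0
    endloop
  endfacet
  facet normal -1.0000 0.0000 0.0000
    outer loop
      vertex 0.0 26.0 0.0
      vertex 0.0 0.0 17.0
      vertex 0.0 26.0 17.0
    endloop
  endfacet
endsolid part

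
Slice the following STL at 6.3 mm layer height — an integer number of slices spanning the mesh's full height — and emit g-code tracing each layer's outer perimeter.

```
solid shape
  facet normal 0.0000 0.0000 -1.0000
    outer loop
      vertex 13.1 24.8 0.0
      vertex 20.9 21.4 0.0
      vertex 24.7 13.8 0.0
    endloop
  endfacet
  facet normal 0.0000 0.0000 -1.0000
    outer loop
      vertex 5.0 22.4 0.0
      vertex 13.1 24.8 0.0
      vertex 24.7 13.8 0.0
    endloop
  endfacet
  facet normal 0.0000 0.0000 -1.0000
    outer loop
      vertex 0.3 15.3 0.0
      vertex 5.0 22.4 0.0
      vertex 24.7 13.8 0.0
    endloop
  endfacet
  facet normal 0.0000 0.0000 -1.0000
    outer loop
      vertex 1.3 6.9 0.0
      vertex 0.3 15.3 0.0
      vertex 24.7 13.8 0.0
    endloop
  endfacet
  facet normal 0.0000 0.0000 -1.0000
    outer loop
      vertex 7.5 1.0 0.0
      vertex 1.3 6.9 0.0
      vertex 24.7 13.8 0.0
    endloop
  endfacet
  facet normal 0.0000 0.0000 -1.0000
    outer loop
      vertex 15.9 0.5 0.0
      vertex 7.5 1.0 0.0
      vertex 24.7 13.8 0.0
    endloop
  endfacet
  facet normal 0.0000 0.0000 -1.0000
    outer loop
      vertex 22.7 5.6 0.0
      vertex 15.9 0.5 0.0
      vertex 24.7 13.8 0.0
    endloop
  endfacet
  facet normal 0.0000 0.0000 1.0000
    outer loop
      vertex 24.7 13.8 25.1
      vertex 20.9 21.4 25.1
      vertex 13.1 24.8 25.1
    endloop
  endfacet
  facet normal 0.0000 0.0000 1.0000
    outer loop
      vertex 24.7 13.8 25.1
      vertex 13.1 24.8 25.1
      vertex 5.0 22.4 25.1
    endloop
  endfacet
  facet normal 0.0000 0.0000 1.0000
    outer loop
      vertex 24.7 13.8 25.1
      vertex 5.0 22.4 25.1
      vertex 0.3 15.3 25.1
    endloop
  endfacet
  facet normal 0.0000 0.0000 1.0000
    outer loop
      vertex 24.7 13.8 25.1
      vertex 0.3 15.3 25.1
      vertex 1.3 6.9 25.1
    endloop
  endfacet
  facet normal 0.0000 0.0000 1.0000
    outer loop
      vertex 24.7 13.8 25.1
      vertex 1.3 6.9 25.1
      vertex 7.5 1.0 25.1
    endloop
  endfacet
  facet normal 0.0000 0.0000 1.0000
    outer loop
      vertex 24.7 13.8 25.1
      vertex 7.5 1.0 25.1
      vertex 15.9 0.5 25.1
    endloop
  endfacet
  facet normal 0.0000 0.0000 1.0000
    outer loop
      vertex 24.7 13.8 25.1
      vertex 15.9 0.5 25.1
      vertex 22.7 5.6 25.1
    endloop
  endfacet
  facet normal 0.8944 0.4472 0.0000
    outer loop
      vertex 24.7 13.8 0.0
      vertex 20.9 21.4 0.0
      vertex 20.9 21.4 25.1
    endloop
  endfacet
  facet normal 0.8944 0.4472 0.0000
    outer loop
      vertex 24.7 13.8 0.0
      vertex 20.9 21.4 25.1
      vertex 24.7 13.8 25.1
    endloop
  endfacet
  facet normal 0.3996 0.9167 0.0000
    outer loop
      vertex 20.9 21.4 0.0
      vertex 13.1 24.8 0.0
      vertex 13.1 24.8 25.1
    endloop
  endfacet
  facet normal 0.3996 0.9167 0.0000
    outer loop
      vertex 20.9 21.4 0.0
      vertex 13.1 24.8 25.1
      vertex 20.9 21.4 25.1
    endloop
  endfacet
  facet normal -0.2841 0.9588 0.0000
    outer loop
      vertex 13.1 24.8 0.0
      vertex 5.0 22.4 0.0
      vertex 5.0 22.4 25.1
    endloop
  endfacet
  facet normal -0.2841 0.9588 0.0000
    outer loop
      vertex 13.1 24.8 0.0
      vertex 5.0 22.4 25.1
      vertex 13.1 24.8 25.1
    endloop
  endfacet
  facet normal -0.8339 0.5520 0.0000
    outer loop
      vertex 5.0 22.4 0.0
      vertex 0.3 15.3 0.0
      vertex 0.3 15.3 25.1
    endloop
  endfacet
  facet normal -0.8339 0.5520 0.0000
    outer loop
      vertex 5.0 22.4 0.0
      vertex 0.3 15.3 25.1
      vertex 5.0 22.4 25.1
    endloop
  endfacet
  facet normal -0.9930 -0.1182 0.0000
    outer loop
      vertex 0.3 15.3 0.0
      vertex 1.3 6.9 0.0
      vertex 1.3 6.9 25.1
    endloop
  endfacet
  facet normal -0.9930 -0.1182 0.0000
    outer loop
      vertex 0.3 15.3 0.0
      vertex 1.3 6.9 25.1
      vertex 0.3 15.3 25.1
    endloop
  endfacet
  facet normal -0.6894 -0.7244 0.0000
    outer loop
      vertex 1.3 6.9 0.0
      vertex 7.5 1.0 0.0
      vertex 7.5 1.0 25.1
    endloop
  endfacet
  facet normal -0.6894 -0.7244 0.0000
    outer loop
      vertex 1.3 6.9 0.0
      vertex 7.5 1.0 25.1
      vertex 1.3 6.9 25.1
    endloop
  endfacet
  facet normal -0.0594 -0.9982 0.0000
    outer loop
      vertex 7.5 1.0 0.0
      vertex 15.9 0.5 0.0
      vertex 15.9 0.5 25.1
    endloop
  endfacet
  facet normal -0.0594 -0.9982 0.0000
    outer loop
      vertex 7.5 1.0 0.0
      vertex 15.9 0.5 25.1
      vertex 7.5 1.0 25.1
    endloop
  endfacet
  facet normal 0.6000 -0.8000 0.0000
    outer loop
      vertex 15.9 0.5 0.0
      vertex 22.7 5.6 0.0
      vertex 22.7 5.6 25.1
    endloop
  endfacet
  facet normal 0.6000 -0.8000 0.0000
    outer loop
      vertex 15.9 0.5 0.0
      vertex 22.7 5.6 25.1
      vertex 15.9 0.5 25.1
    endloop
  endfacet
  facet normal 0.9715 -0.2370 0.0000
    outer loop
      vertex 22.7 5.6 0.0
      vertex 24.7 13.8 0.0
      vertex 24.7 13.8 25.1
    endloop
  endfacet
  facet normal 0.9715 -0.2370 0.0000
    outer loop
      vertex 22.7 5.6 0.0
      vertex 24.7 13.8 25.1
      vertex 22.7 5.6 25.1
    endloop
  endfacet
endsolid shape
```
; perimeter-only toolpath
G21 ; units = mm
G90 ; absolute positioning
G28 ; home
; layer 1
G0 Z6.3
G0 X24.7 Y13.8
G1 X20.9 Y21.4
G1 X13.1 Y24.8
G1 X5.0 Y22.4
G1 X0.3 Y15.3
G1 X1.3 Y6.9
G1 X7.5 Y1.0
G1 X15.9 Y0.5
G1 X22.7 Y5.6
G1 X24.7 Y13.8
; layer 2
G0 Z12.6
G0 X24.7 Y13.8
G1 X20.9 Y21.4
G1 X13.1 Y24.8
G1 X5.0 Y22.4
G1 X0.3 Y15.3
G1 X1.3 Y6.9
G1 X7.5 Y1.0
G1 X15.9 Y0.5
G1 X22.7 Y5.6
G1 X24.7 Y13.8
; layer 3
G0 Z18.8
G0 X24.7 Y13.8
G1 X20.9 Y21.4
G1 X13.1 Y24.8
G1 X5.0 Y22.4
G1 X0.3 Y15.3
G1 X1.3 Y6.9
G1 X7.5 Y1.0
G1 X15.9 Y0.5
G1 X22.7 Y5.6
G1 X24.7 Y13.8
; layer 4
G0 Z25.1
G0 X24.7 Y13.8
G1 X20.9 Y21.4
G1 X13.1 Y24.8
G1 X5.0 Y22.4
G1 X0.3 Y15.3
G1 X1.3 Y6.9
G1 X7.5 Y1.0
G1 X15.9 Y0.5
G1 X22.7 Y5.6
G1 X24.7 Y13.8
M2 ; end

The solid is a regular 9-sided prism (a cylinder approximated with 9 flat sides), circumscribed radius ≈ 12.4 mm, height ≈ 25.1 mm. Slicing at Δz = 6.3 mm — 4 equal slices spanning the solid's height, so layer i sits at z = i·h/4 — gives 4 non-empty perimeters. Each is a 9-segment closed polygon; G0 lifts to the layer z and rapids to the start vertex, then G1 traces the edges.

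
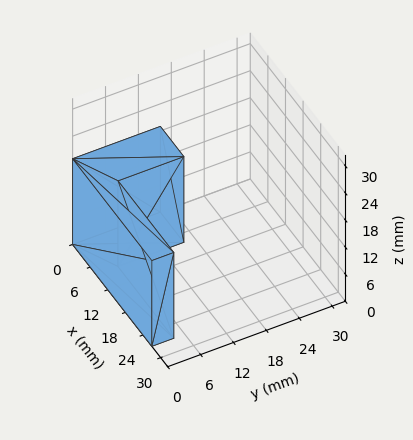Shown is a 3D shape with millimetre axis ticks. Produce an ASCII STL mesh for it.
Reading the render: the shape is an L-shaped prism: outer 27 × 16 mm, arm thicknesses ≈ 4 mm (horizontal) and 8 mm (vertical), extruded 19 mm in z (dimensions read to the nearest mm from the axis ticks). For the STL, each face is triangulated and given an outward normal.

solid part
  facet normal 0.0000 0.0000 -1.0000
    outer loop
      vertex 27.000 4.000 0.000
      vertex 27.000 0.000 0.000
      vertex 0.000 0.000 0.000
    endloop
  endfacet
  facet normal 0.0000 0.0000 -1.0000
    outer loop
      vertex 8.000 4.000 0.000
      vertex 27.000 4.000 0.000
      vertex 0.000 0.000 0.000
    endloop
  endfacet
  facet normal 0.0000 0.0000 -1.0000
    outer loop
      vertex 8.000 16.000 0.000
      vertex 8.000 4.000 0.000
      vertex 0.000 0.000 0.000
    endloop
  endfacet
  facet normal 0.0000 0.0000 -1.0000
    outer loop
      vertex 0.000 16.000 0.000
      vertex 8.000 16.000 0.000
      vertex 0.000 0.000 0.000
    endloop
  endfacet
  facet normal 0.0000 0.0000 1.0000
    outer loop
      vertex 0.000 0.000 19.000
      vertex 27.000 0.000 19.000
      vertex 27.000 4.000 19.000
    endloop
  endfacet
  facet normal 0.0000 0.0000 1.0000
    outer loop
      vertex 0.000 0.000 19.000
      vertex 27.000 4.000 19.000
      vertex 8.000 4.000 19.000
    endloop
  endfacet
  facet normal 0.0000 0.0000 1.0000
    outer loop
      vertex 0.000 0.000 19.000
      vertex 8.000 4.000 19.000
      vertex 8.000 16.000 19.000
    endloop
  endfacet
  facet normal 0.0000 0.0000 1.0000
    outer loop
      vertex 0.000 0.000 19.000
      vertex 8.000 16.000 19.000
      vertex 0.000 16.000 19.000
    endloop
  endfacet
  facet normal 0.0000 -1.0000 0.0000
    outer loop
      vertex 0.000 0.000 0.000
      vertex 27.000 0.000 0.000
      vertex 27.000 0.000 19.000
    endloop
  endfacet
  facet normal 0.0000 -1.0000 0.0000
    outer loop
      vertex 0.000 0.000 0.000
      vertex 27.000 0.000 19.000
      vertex 0.000 0.000 19.000
    endloop
  endfacet
  facet normal 1.0000 0.0000 0.0000
    outer loop
      vertex 27.000 0.000 0.000
      vertex 27.000 4.000 0.000
      vertex 27.000 4.000 19.000
    endloop
  endfacet
  facet normal 1.0000 0.0000 0.0000
    outer loop
      vertex 27.000 0.000 0.000
      vertex 27.000 4.000 19.000
      vertex 27.000 0.000 19.000
    endloop
  endfacet
  facet normal 0.0000 1.0000 0.0000
    outer loop
      vertex 27.000 4.000 0.000
      vertex 8.000 4.000 0.000
      vertex 8.000 4.000 19.000
    endloop
  endfacet
  facet normal 0.0000 1.0000 0.0000
    outer loop
      vertex 27.000 4.000 0.000
      vertex 8.000 4.000 19.000
      vertex 27.000 4.000 19.000
    endloop
  endfacet
  facet normal 1.0000 0.0000 0.0000
    outer loop
      vertex 8.000 4.000 0.000
      vertex 8.000 16.000 0.000
      vertex 8.000 16.000 19.000
    endloop
  endfacet
  facet normal 1.0000 0.0000 0.0000
    outer loop
      vertex 8.000 4.000 0.000
      vertex 8.000 16.000 19.000
      vertex 8.000 4.000 19.000
    endloop
  endfacet
  facet normal 0.0000 1.0000 0.0000
    outer loop
      vertex 8.000 16.000 0.000
      vertex 0.000 16.000 0.000
      vertex 0.000 16.000 19.000
    endloop
  endfacet
  facet normal 0.0000 1.0000 0.0000
    outer loop
      vertex 8.000 16.000 0.000
      vertex 0.000 16.000 19.000
      vertex 8.000 16.000 19.000
    endloop
  endfacet
  facet normal -1.0000 0.0000 0.0000
    outer loop
      vertex 0.000 16.000 0.000
      vertex 0.000 0.000 0.000
      vertex 0.000 0.000 19.000
    endloop
  endfacet
  facet normal -1.0000 0.0000 0.0000
    outer loop
      vertex 0.000 16.000 0.000
      vertex 0.000 0.000 19.000
      vertex 0.000 16.000 19.000
    endloop
  endfacet
endsolid part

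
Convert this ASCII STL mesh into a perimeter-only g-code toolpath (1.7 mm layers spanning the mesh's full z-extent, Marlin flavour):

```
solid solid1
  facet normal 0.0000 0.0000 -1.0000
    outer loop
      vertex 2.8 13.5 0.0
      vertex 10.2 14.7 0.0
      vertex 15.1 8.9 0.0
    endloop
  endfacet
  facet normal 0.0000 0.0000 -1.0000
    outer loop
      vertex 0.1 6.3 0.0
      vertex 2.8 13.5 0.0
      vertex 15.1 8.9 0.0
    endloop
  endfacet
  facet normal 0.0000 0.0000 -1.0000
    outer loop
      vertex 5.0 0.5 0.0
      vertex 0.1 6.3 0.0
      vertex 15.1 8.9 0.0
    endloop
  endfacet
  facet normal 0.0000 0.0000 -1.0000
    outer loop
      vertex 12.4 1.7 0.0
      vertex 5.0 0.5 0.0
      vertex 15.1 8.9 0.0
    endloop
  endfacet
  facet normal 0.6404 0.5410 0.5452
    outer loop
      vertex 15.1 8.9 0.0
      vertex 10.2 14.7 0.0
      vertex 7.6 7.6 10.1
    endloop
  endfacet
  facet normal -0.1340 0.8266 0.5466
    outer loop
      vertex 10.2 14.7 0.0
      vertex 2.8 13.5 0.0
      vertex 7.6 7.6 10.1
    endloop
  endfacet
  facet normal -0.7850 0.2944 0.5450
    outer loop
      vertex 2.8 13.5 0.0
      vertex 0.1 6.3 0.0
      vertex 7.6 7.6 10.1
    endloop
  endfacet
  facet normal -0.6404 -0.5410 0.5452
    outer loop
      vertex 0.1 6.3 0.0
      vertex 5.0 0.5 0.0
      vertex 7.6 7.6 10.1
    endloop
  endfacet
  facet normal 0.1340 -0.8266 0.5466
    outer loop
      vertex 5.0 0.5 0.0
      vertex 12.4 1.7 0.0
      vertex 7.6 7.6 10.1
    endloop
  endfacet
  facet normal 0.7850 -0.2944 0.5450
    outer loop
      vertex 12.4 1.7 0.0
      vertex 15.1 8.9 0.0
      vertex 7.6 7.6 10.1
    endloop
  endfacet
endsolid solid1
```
; perimeter-only toolpath
G21 ; units = mm
G90 ; absolute positioning
G28 ; home
; layer 1
G0 Z1.7
G0 X13.8 Y8.7
G1 X9.8 Y13.5
G1 X3.6 Y12.5
G1 X1.4 Y6.5
G1 X5.4 Y1.7
G1 X11.6 Y2.7
G1 X13.8 Y8.7
; layer 2
G0 Z3.4
G0 X12.6 Y8.5
G1 X9.3 Y12.3
G1 X4.4 Y11.5
G1 X2.6 Y6.7
G1 X5.9 Y2.9
G1 X10.8 Y3.7
G1 X12.6 Y8.5
; layer 3
G0 Z5.0
G0 X11.3 Y8.2
G1 X8.9 Y11.1
G1 X5.2 Y10.6
G1 X3.8 Y6.9
G1 X6.3 Y4.0
G1 X10.0 Y4.6
G1 X11.3 Y8.2
; layer 4
G0 Z6.7
G0 X10.1 Y8.0
G1 X8.5 Y10.0
G1 X6.0 Y9.6
G1 X5.1 Y7.2
G1 X6.7 Y5.2
G1 X9.2 Y5.6
G1 X10.1 Y8.0
; layer 5
G0 Z8.4
G0 X8.8 Y7.8
G1 X8.0 Y8.8
G1 X6.8 Y8.6
G1 X6.3 Y7.4
G1 X7.2 Y6.4
G1 X8.4 Y6.6
G1 X8.8 Y7.8
M2 ; end

The solid is a regular 6-sided pyramid, base circumscribed radius ≈ 7.6 mm, apex at z ≈ 10.1 mm. Slicing at Δz = 1.7 mm — 6 equal slices spanning the solid's height, so layer i sits at z = i·h/6 — gives 5 non-empty perimeters. Each is a 6-segment closed polygon; G0 lifts to the layer z and rapids to the start vertex, then G1 traces the edges. The cross-section shrinks linearly with z (the slice at the apex is degenerate and omitted).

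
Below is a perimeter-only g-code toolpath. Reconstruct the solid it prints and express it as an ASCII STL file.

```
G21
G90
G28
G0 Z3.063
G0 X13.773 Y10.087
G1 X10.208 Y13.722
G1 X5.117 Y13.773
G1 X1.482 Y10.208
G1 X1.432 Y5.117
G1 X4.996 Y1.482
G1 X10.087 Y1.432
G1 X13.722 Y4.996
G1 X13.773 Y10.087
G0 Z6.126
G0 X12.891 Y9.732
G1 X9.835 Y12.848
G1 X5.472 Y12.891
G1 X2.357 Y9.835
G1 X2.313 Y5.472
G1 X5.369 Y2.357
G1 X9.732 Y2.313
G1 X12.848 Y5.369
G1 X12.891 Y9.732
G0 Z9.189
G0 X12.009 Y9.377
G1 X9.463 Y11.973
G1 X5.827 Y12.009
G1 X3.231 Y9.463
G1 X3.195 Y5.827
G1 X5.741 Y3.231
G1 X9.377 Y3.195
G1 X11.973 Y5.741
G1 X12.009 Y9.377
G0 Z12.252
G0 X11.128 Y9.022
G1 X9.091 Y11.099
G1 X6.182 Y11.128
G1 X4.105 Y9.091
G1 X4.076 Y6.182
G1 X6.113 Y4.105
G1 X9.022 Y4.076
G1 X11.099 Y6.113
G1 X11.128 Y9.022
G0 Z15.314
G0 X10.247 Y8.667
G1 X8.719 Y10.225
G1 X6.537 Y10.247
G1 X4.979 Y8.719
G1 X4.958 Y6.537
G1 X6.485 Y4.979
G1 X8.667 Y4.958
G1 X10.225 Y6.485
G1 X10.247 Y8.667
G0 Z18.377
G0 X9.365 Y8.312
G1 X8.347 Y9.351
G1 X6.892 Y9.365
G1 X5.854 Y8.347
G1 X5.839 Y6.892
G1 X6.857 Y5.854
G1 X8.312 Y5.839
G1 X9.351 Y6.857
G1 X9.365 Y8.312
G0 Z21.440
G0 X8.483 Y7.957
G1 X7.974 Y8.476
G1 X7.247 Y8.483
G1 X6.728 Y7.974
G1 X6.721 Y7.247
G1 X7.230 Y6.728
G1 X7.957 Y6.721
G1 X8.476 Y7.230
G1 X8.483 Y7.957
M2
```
solid part
  facet normal 0.0000 0.0000 -1.0000
    outer loop
      vertex 4.762 14.654 0.000
      vertex 10.580 14.596 0.000
      vertex 14.654 10.442 0.000
    endloop
  endfacet
  facet normal 0.0000 0.0000 -1.0000
    outer loop
      vertex 0.608 10.580 0.000
      vertex 4.762 14.654 0.000
      vertex 14.654 10.442 0.000
    endloop
  endfacet
  facet normal 0.0000 0.0000 -1.0000
    outer loop
      vertex 0.550 4.762 0.000
      vertex 0.608 10.580 0.000
      vertex 14.654 10.442 0.000
    endloop
  endfacet
  facet normal 0.0000 0.0000 -1.0000
    outer loop
      vertex 4.624 0.608 0.000
      vertex 0.550 4.762 0.000
      vertex 14.654 10.442 0.000
    endloop
  endfacet
  facet normal 0.0000 0.0000 -1.0000
    outer loop
      vertex 10.442 0.550 0.000
      vertex 4.624 0.608 0.000
      vertex 14.654 10.442 0.000
    endloop
  endfacet
  facet normal 0.0000 0.0000 -1.0000
    outer loop
      vertex 14.596 4.624 0.000
      vertex 10.442 0.550 0.000
      vertex 14.654 10.442 0.000
    endloop
  endfacet
  facet normal 0.6863 0.6731 0.2755
    outer loop
      vertex 14.654 10.442 0.000
      vertex 10.580 14.596 0.000
      vertex 7.602 7.602 24.503
    endloop
  endfacet
  facet normal 0.0096 0.9612 0.2755
    outer loop
      vertex 10.580 14.596 0.000
      vertex 4.762 14.654 0.000
      vertex 7.602 7.602 24.503
    endloop
  endfacet
  facet normal -0.6731 0.6863 0.2755
    outer loop
      vertex 4.762 14.654 0.000
      vertex 0.608 10.580 0.000
      vertex 7.602 7.602 24.503
    endloop
  endfacet
  facet normal -0.9612 0.0096 0.2755
    outer loop
      vertex 0.608 10.580 0.000
      vertex 0.550 4.762 0.000
      vertex 7.602 7.602 24.503
    endloop
  endfacet
  facet normal -0.6863 -0.6731 0.2755
    outer loop
      vertex 0.550 4.762 0.000
      vertex 4.624 0.608 0.000
      vertex 7.602 7.602 24.503
    endloop
  endfacet
  facet normal -0.0096 -0.9612 0.2755
    outer loop
      vertex 4.624 0.608 0.000
      vertex 10.442 0.550 0.000
      vertex 7.602 7.602 24.503
    endloop
  endfacet
  facet normal 0.6731 -0.6863 0.2755
    outer loop
      vertex 10.442 0.550 0.000
      vertex 14.596 4.624 0.000
      vertex 7.602 7.602 24.503
    endloop
  endfacet
  facet normal 0.9612 -0.0096 0.2755
    outer loop
      vertex 14.596 4.624 0.000
      vertex 14.654 10.442 0.000
      vertex 7.602 7.602 24.503
    endloop
  endfacet
endsolid part

The G0 Z moves step by Δz≈3.063 mm. The G1 loops shrink linearly with z, so the solid tapers from its base footprint up to z≈24.5. Closing with a flat bottom cap and the tapered top and triangulating gives 14 facets — a regular 8-sided pyramid, base circumscribed radius ≈ 7.6 mm, apex at z ≈ 24.5 mm.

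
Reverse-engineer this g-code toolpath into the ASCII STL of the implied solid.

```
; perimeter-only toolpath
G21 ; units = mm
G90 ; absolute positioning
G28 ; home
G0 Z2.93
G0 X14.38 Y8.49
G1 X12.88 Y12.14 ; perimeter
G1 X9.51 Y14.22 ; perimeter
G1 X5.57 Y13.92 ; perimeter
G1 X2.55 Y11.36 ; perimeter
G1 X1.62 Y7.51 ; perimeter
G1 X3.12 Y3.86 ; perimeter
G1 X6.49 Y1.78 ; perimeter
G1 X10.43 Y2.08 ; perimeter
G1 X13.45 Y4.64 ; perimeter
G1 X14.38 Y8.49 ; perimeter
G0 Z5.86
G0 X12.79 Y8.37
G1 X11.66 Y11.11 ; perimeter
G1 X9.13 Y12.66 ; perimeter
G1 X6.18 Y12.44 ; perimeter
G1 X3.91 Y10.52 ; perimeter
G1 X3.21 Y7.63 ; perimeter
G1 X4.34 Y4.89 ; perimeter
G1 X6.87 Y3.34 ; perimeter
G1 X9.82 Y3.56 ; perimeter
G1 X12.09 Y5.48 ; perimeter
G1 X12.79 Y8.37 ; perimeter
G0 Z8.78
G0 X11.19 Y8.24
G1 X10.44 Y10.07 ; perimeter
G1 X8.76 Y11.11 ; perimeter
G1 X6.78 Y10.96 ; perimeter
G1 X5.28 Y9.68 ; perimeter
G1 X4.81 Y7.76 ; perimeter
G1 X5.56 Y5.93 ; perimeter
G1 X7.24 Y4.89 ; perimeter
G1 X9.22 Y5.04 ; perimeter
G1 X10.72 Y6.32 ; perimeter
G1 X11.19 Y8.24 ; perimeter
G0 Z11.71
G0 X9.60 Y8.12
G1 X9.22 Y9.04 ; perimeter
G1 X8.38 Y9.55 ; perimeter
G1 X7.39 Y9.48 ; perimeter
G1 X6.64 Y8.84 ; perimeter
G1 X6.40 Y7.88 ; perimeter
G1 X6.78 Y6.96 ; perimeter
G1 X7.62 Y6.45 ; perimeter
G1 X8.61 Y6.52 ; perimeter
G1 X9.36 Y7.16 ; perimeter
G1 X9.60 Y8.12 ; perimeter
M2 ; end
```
solid part
  facet normal 0.0000 0.0000 -1.0000
    outer loop
      vertex 9.89 15.77 0.00
      vertex 14.10 13.18 0.00
      vertex 15.98 8.61 0.00
    endloop
  endfacet
  facet normal 0.0000 0.0000 -1.0000
    outer loop
      vertex 4.96 15.40 0.00
      vertex 9.89 15.77 0.00
      vertex 15.98 8.61 0.00
    endloop
  endfacet
  facet normal 0.0000 0.0000 -1.0000
    outer loop
      vertex 1.19 12.20 0.00
      vertex 4.96 15.40 0.00
      vertex 15.98 8.61 0.00
    endloop
  endfacet
  facet normal 0.0000 0.0000 -1.0000
    outer loop
      vertex 0.02 7.39 0.00
      vertex 1.19 12.20 0.00
      vertex 15.98 8.61 0.00
    endloop
  endfacet
  facet normal 0.0000 0.0000 -1.0000
    outer loop
      vertex 1.90 2.82 0.00
      vertex 0.02 7.39 0.00
      vertex 15.98 8.61 0.00
    endloop
  endfacet
  facet normal 0.0000 0.0000 -1.0000
    outer loop
      vertex 6.11 0.23 0.00
      vertex 1.90 2.82 0.00
      vertex 15.98 8.61 0.00
    endloop
  endfacet
  facet normal 0.0000 0.0000 -1.0000
    outer loop
      vertex 11.04 0.60 0.00
      vertex 6.11 0.23 0.00
      vertex 15.98 8.61 0.00
    endloop
  endfacet
  facet normal 0.0000 0.0000 -1.0000
    outer loop
      vertex 14.81 3.80 0.00
      vertex 11.04 0.60 0.00
      vertex 15.98 8.61 0.00
    endloop
  endfacet
  facet normal 0.8205 0.3375 0.4613
    outer loop
      vertex 15.98 8.61 0.00
      vertex 14.10 13.18 0.00
      vertex 8.00 8.00 14.64
    endloop
  endfacet
  facet normal 0.4649 0.7558 0.4611
    outer loop
      vertex 14.10 13.18 0.00
      vertex 9.89 15.77 0.00
      vertex 8.00 8.00 14.64
    endloop
  endfacet
  facet normal -0.0664 0.8849 0.4611
    outer loop
      vertex 9.89 15.77 0.00
      vertex 4.96 15.40 0.00
      vertex 8.00 8.00 14.64
    endloop
  endfacet
  facet normal -0.5742 0.6765 0.4612
    outer loop
      vertex 4.96 15.40 0.00
      vertex 1.19 12.20 0.00
      vertex 8.00 8.00 14.64
    endloop
  endfacet
  facet normal -0.8622 0.2097 0.4612
    outer loop
      vertex 1.19 12.20 0.00
      vertex 0.02 7.39 0.00
      vertex 8.00 8.00 14.64
    endloop
  endfacet
  facet normal -0.8205 -0.3375 0.4613
    outer loop
      vertex 0.02 7.39 0.00
      vertex 1.90 2.82 0.00
      vertex 8.00 8.00 14.64
    endloop
  endfacet
  facet normal -0.4649 -0.7558 0.4611
    outer loop
      vertex 1.90 2.82 0.00
      vertex 6.11 0.23 0.00
      vertex 8.00 8.00 14.64
    endloop
  endfacet
  facet normal 0.0664 -0.8849 0.4611
    outer loop
      vertex 6.11 0.23 0.00
      vertex 11.04 0.60 0.00
      vertex 8.00 8.00 14.64
    endloop
  endfacet
  facet normal 0.5742 -0.6765 0.4612
    outer loop
      vertex 11.04 0.60 0.00
      vertex 14.81 3.80 0.00
      vertex 8.00 8.00 14.64
    endloop
  endfacet
  facet normal 0.8622 -0.2097 0.4612
    outer loop
      vertex 14.81 3.80 0.00
      vertex 15.98 8.61 0.00
      vertex 8.00 8.00 14.64
    endloop
  endfacet
endsolid part

The G0 Z moves step by Δz≈2.93 mm. The G1 loops shrink linearly with z, so the solid tapers from its base footprint up to z≈14.6. Closing with a flat bottom cap and the tapered top and triangulating gives 18 facets — a regular 10-sided pyramid, base circumscribed radius ≈ 8 mm, apex at z ≈ 14.6 mm.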